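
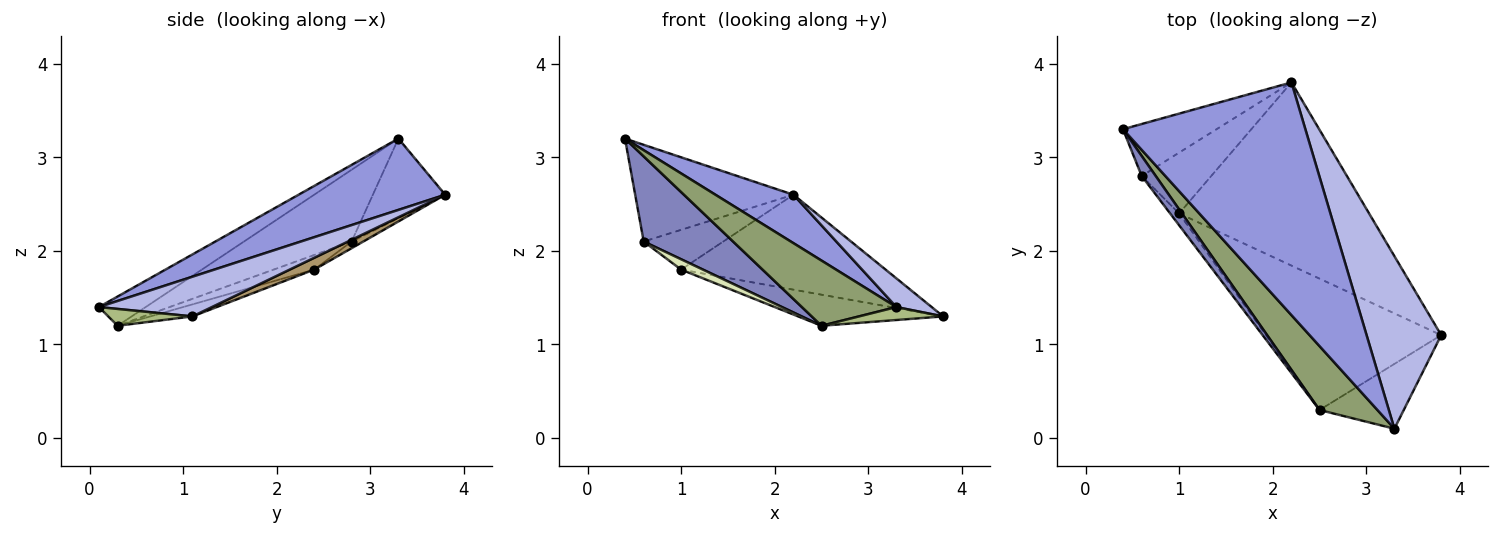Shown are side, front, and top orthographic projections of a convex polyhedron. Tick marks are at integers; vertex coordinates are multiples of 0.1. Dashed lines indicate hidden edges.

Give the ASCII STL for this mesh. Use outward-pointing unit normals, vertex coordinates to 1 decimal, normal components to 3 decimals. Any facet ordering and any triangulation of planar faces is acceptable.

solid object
 facet normal -0.373 0.817 -0.439
  outer loop
   vertex 0.6 2.8 2.1
   vertex 0.4 3.3 3.2
   vertex 2.2 3.8 2.6
  endloop
 endfacet
 facet normal -0.761 -0.632 0.149
  outer loop
   vertex 0.6 2.8 2.1
   vertex 2.5 0.3 1.2
   vertex 0.4 3.3 3.2
  endloop
 endfacet
 facet normal 0.358 -0.190 0.914
  outer loop
   vertex 3.3 0.1 1.4
   vertex 2.2 3.8 2.6
   vertex 0.4 3.3 3.2
  endloop
 endfacet
 facet normal 0.465 -0.145 0.873
  outer loop
   vertex 3.3 0.1 1.4
   vertex 3.8 1.1 1.3
   vertex 2.2 3.8 2.6
  endloop
 endfacet
 facet normal -0.333 -0.673 0.660
  outer loop
   vertex 3.3 0.1 1.4
   vertex 0.4 3.3 3.2
   vertex 2.5 0.3 1.2
  endloop
 endfacet
 facet normal 0.192 -0.192 -0.962
  outer loop
   vertex 3.3 0.1 1.4
   vertex 2.5 0.3 1.2
   vertex 3.8 1.1 1.3
  endloop
 endfacet
 facet normal -0.067 0.230 -0.971
  outer loop
   vertex 1.0 2.4 1.8
   vertex 3.8 1.1 1.3
   vertex 2.5 0.3 1.2
  endloop
 endfacet
 facet normal -0.774 -0.417 -0.476
  outer loop
   vertex 1.0 2.4 1.8
   vertex 2.5 0.3 1.2
   vertex 0.6 2.8 2.1
  endloop
 endfacet
 facet normal 0.055 0.459 -0.887
  outer loop
   vertex 1.0 2.4 1.8
   vertex 2.2 3.8 2.6
   vertex 3.8 1.1 1.3
  endloop
 endfacet
 facet normal -0.080 0.545 -0.834
  outer loop
   vertex 1.0 2.4 1.8
   vertex 0.6 2.8 2.1
   vertex 2.2 3.8 2.6
  endloop
 endfacet
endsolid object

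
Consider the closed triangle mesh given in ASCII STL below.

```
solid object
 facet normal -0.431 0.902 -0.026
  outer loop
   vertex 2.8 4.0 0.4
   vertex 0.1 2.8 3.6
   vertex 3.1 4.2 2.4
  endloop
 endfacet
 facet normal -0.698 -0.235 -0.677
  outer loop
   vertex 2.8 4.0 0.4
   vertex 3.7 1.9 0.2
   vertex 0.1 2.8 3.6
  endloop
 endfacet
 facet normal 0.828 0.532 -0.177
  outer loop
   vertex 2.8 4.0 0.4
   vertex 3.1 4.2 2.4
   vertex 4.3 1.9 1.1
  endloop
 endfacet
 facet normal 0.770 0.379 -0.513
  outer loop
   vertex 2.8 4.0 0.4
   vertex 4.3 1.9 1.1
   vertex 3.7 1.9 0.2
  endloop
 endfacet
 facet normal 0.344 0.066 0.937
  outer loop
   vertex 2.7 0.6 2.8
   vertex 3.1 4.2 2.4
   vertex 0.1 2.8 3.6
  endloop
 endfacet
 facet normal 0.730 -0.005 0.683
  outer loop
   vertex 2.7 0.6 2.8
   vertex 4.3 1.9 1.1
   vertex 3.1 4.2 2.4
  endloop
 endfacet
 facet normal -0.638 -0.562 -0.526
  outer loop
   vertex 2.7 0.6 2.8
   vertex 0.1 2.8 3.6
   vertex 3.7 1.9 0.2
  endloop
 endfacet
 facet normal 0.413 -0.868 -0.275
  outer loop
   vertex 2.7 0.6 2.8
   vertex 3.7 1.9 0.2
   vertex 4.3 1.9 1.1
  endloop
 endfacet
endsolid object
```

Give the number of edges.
12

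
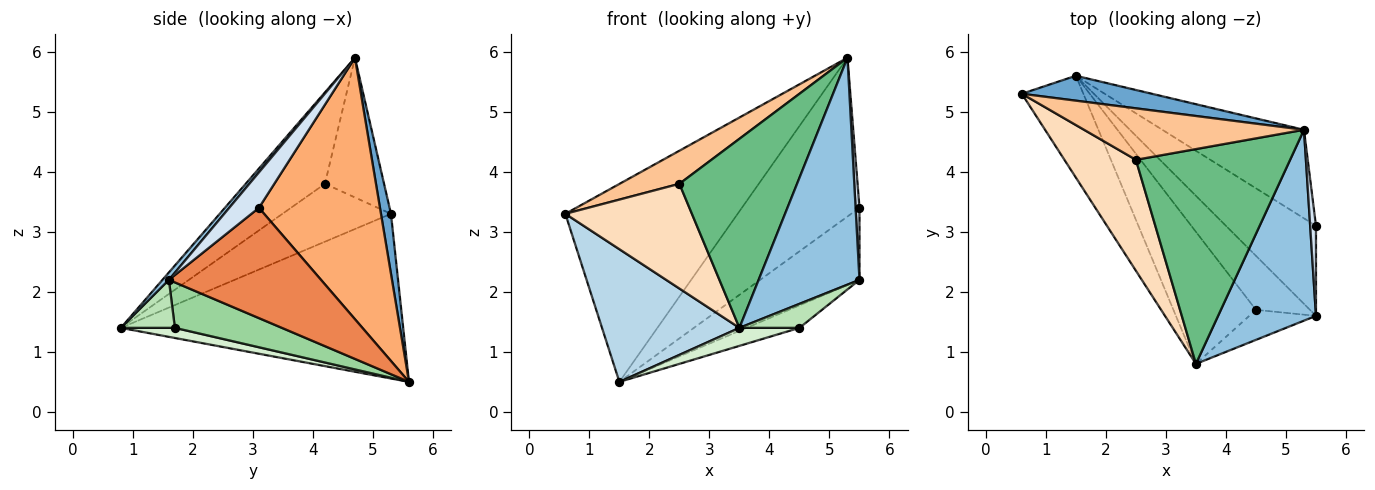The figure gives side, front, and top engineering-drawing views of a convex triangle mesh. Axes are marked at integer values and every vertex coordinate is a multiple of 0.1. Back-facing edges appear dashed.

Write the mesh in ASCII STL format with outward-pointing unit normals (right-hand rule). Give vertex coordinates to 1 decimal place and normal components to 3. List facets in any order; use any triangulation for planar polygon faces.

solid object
 facet normal 0.058 0.991 0.125
  outer loop
   vertex 1.5 5.6 0.5
   vertex 0.6 5.3 3.3
   vertex 5.3 4.7 5.9
  endloop
 endfacet
 facet normal 0.049 -0.764 0.643
  outer loop
   vertex 3.5 0.8 1.4
   vertex 5.5 1.6 2.2
   vertex 5.3 4.7 5.9
  endloop
 endfacet
 facet normal -0.852 -0.415 -0.318
  outer loop
   vertex 3.5 0.8 1.4
   vertex 0.6 5.3 3.3
   vertex 1.5 5.6 0.5
  endloop
 endfacet
 facet normal 0.979 -0.128 0.160
  outer loop
   vertex 5.5 3.1 3.4
   vertex 5.3 4.7 5.9
   vertex 5.5 1.6 2.2
  endloop
 endfacet
 facet normal 0.691 0.451 -0.564
  outer loop
   vertex 5.5 3.1 3.4
   vertex 5.5 1.6 2.2
   vertex 1.5 5.6 0.5
  endloop
 endfacet
 facet normal 0.669 0.650 -0.362
  outer loop
   vertex 5.5 3.1 3.4
   vertex 1.5 5.6 0.5
   vertex 5.3 4.7 5.9
  endloop
 endfacet
 facet normal -0.471 -0.477 0.742
  outer loop
   vertex 2.5 4.2 3.8
   vertex 5.3 4.7 5.9
   vertex 0.6 5.3 3.3
  endloop
 endfacet
 facet normal -0.507 -0.592 0.627
  outer loop
   vertex 2.5 4.2 3.8
   vertex 0.6 5.3 3.3
   vertex 3.5 0.8 1.4
  endloop
 endfacet
 facet normal -0.407 -0.604 0.686
  outer loop
   vertex 2.5 4.2 3.8
   vertex 3.5 0.8 1.4
   vertex 5.3 4.7 5.9
  endloop
 endfacet
 facet normal 0.614 0.304 -0.729
  outer loop
   vertex 4.5 1.7 1.4
   vertex 1.5 5.6 0.5
   vertex 5.5 1.6 2.2
  endloop
 endfacet
 facet normal 0.490 -0.545 -0.681
  outer loop
   vertex 4.5 1.7 1.4
   vertex 5.5 1.6 2.2
   vertex 3.5 0.8 1.4
  endloop
 endfacet
 facet normal 0.121 -0.134 -0.984
  outer loop
   vertex 4.5 1.7 1.4
   vertex 3.5 0.8 1.4
   vertex 1.5 5.6 0.5
  endloop
 endfacet
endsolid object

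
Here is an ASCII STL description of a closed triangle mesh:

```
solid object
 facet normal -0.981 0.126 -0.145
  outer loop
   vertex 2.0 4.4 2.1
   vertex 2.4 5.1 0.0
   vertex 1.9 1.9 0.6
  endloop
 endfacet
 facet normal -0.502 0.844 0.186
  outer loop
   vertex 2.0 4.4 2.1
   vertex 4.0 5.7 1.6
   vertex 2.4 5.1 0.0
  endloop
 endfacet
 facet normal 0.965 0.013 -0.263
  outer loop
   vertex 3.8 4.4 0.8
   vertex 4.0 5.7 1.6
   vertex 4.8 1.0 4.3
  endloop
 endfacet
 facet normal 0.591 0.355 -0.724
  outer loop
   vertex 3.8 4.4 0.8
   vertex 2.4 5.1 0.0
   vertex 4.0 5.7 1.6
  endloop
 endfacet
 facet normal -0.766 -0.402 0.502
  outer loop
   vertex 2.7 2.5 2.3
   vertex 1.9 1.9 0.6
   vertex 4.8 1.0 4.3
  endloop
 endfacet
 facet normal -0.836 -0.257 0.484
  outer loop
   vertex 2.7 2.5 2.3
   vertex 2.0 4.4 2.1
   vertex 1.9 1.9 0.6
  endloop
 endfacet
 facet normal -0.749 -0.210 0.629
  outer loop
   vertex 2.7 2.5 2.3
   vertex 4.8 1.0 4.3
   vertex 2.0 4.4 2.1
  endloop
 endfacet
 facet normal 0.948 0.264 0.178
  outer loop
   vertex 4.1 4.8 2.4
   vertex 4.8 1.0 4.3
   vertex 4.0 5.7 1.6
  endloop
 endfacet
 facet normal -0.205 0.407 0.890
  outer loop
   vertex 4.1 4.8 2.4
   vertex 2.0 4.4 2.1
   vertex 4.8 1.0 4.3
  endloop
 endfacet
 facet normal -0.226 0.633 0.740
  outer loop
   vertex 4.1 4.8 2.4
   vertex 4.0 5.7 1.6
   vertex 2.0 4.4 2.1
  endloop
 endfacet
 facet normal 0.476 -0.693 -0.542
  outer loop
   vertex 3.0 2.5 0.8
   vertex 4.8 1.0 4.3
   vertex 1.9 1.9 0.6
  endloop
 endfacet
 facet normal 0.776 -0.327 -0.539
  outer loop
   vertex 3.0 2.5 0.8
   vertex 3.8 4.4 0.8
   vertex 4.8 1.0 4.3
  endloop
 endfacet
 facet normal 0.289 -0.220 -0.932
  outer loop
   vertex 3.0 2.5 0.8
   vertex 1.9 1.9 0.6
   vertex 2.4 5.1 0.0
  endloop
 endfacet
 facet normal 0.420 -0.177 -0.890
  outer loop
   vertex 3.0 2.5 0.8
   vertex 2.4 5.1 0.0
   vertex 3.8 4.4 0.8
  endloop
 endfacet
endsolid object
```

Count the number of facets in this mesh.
14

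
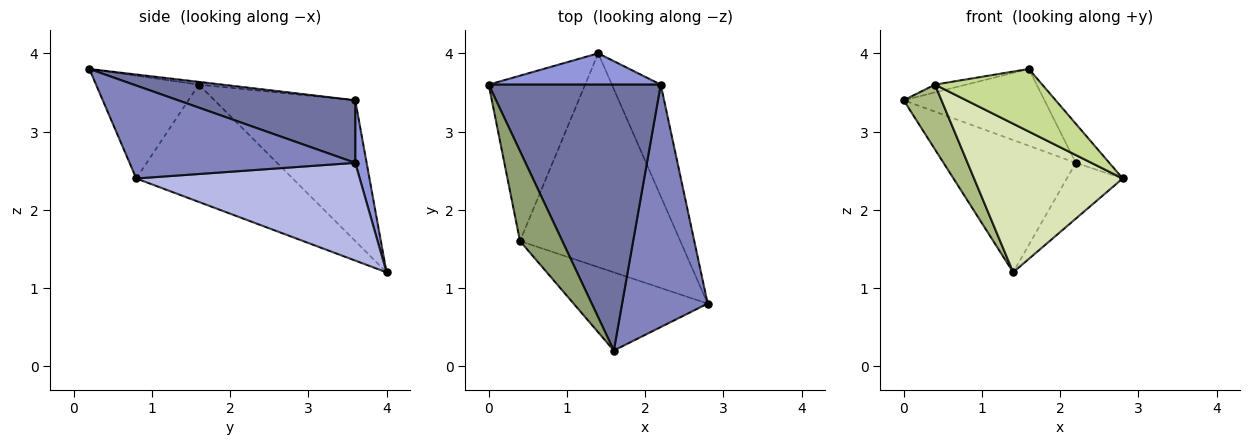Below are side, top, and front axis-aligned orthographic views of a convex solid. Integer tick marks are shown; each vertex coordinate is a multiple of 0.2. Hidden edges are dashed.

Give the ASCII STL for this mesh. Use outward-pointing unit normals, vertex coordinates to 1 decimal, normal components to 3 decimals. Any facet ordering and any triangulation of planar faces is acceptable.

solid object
 facet normal 0.330 0.262 0.907
  outer loop
   vertex 2.2 3.6 2.6
   vertex 0.0 3.6 3.4
   vertex 1.6 0.2 3.8
  endloop
 endfacet
 facet normal 0.731 0.109 0.673
  outer loop
   vertex 2.2 3.6 2.6
   vertex 1.6 0.2 3.8
   vertex 2.8 0.8 2.4
  endloop
 endfacet
 facet normal 0.083 0.970 0.229
  outer loop
   vertex 2.2 3.6 2.6
   vertex 1.4 4.0 1.2
   vertex 0.0 3.6 3.4
  endloop
 endfacet
 facet normal 0.873 0.218 -0.436
  outer loop
   vertex 2.2 3.6 2.6
   vertex 2.8 0.8 2.4
   vertex 1.4 4.0 1.2
  endloop
 endfacet
 facet normal -0.065 0.086 0.994
  outer loop
   vertex 0.4 1.6 3.6
   vertex 1.6 0.2 3.8
   vertex 0.0 3.6 3.4
  endloop
 endfacet
 facet normal -0.805 -0.216 -0.552
  outer loop
   vertex 0.4 1.6 3.6
   vertex 0.0 3.6 3.4
   vertex 1.4 4.0 1.2
  endloop
 endfacet
 facet normal -0.514 -0.536 -0.670
  outer loop
   vertex 0.4 1.6 3.6
   vertex 2.8 0.8 2.4
   vertex 1.6 0.2 3.8
  endloop
 endfacet
 facet normal -0.515 -0.489 -0.704
  outer loop
   vertex 0.4 1.6 3.6
   vertex 1.4 4.0 1.2
   vertex 2.8 0.8 2.4
  endloop
 endfacet
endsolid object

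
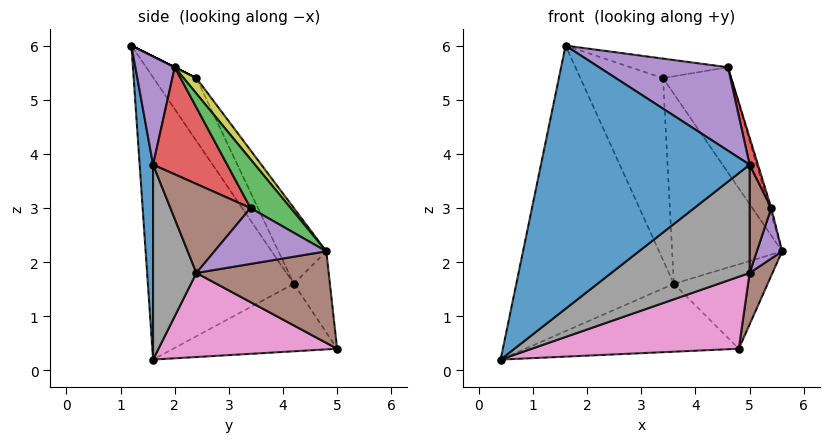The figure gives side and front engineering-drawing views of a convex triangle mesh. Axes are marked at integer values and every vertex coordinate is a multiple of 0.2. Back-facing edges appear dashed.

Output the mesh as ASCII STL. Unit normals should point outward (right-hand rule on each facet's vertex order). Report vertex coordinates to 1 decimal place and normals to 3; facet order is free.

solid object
 facet normal 0.064 -0.995 -0.082
  outer loop
   vertex 5.0 1.6 3.8
   vertex 1.6 1.2 6.0
   vertex 0.4 1.6 0.2
  endloop
 endfacet
 facet normal -0.668 0.720 0.188
  outer loop
   vertex 3.6 4.2 1.6
   vertex 0.4 1.6 0.2
   vertex 1.6 1.2 6.0
  endloop
 endfacet
 facet normal -0.607 0.790 -0.080
  outer loop
   vertex 3.6 4.2 1.6
   vertex 4.8 5.0 0.4
   vertex 0.4 1.6 0.2
  endloop
 endfacet
 facet normal -0.347 0.903 0.255
  outer loop
   vertex 3.6 4.2 1.6
   vertex 5.6 4.8 2.2
   vertex 4.8 5.0 0.4
  endloop
 endfacet
 facet normal 0.281 -0.922 0.267
  outer loop
   vertex 4.6 2.0 5.6
   vertex 1.6 1.2 6.0
   vertex 5.0 1.6 3.8
  endloop
 endfacet
 facet normal 0.896 -0.155 -0.416
  outer loop
   vertex 5.0 2.4 1.8
   vertex 4.8 5.0 0.4
   vertex 5.6 4.8 2.2
  endloop
 endfacet
 facet normal 0.362 -0.420 -0.832
  outer loop
   vertex 5.0 2.4 1.8
   vertex 0.4 1.6 0.2
   vertex 4.8 5.0 0.4
  endloop
 endfacet
 facet normal 0.279 -0.892 -0.357
  outer loop
   vertex 5.0 2.4 1.8
   vertex 5.0 1.6 3.8
   vertex 0.4 1.6 0.2
  endloop
 endfacet
 facet normal 0.139 0.744 0.654
  outer loop
   vertex 3.4 2.4 5.4
   vertex 4.6 2.0 5.6
   vertex 5.6 4.8 2.2
  endloop
 endfacet
 facet normal 0.000 0.447 0.894
  outer loop
   vertex 3.4 2.4 5.4
   vertex 1.6 1.2 6.0
   vertex 4.6 2.0 5.6
  endloop
 endfacet
 facet normal -0.369 0.847 0.382
  outer loop
   vertex 3.4 2.4 5.4
   vertex 5.6 4.8 2.2
   vertex 3.6 4.2 1.6
  endloop
 endfacet
 facet normal -0.427 0.825 0.369
  outer loop
   vertex 3.4 2.4 5.4
   vertex 3.6 4.2 1.6
   vertex 1.6 1.2 6.0
  endloop
 endfacet
 facet normal 0.948 0.045 0.316
  outer loop
   vertex 5.4 3.4 3.0
   vertex 5.6 4.8 2.2
   vertex 4.6 2.0 5.6
  endloop
 endfacet
 facet normal 0.965 -0.108 0.239
  outer loop
   vertex 5.4 3.4 3.0
   vertex 4.6 2.0 5.6
   vertex 5.0 1.6 3.8
  endloop
 endfacet
 facet normal 0.966 -0.218 -0.140
  outer loop
   vertex 5.4 3.4 3.0
   vertex 5.0 2.4 1.8
   vertex 5.6 4.8 2.2
  endloop
 endfacet
 facet normal 0.960 -0.259 -0.104
  outer loop
   vertex 5.4 3.4 3.0
   vertex 5.0 1.6 3.8
   vertex 5.0 2.4 1.8
  endloop
 endfacet
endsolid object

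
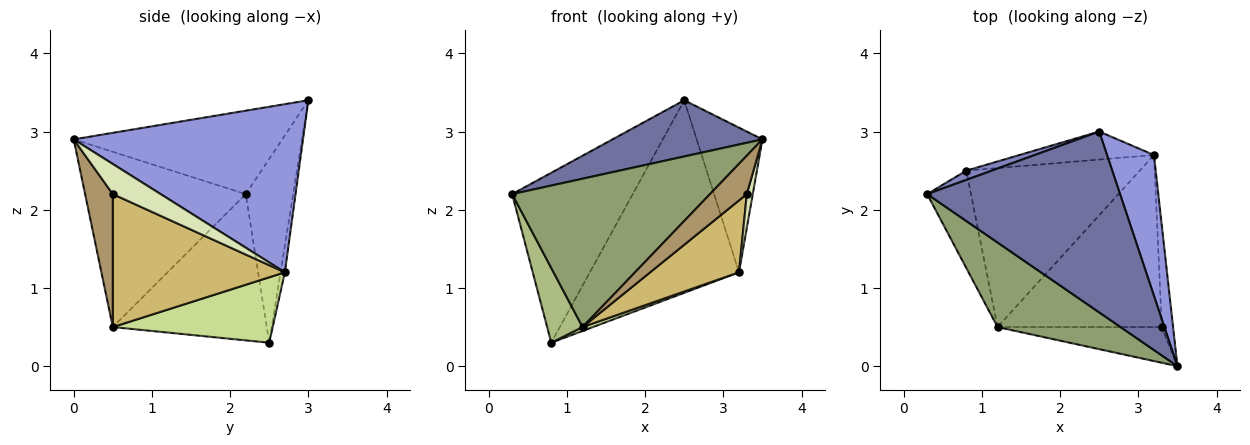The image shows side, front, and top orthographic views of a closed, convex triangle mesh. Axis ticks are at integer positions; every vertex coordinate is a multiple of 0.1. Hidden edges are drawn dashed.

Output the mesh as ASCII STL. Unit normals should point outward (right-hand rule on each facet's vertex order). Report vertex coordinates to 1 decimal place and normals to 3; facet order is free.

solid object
 facet normal -0.382 -0.274 0.883
  outer loop
   vertex 2.5 3.0 3.4
   vertex 0.3 2.2 2.2
   vertex 3.5 0.0 2.9
  endloop
 endfacet
 facet normal -0.366 0.929 0.051
  outer loop
   vertex 0.8 2.5 0.3
   vertex 0.3 2.2 2.2
   vertex 2.5 3.0 3.4
  endloop
 endfacet
 facet normal 0.928 0.266 0.259
  outer loop
   vertex 3.2 2.7 1.2
   vertex 2.5 3.0 3.4
   vertex 3.5 0.0 2.9
  endloop
 endfacet
 facet normal -0.028 0.989 -0.144
  outer loop
   vertex 3.2 2.7 1.2
   vertex 0.8 2.5 0.3
   vertex 2.5 3.0 3.4
  endloop
 endfacet
 facet normal -0.577 -0.710 0.405
  outer loop
   vertex 1.2 0.5 0.5
   vertex 3.5 0.0 2.9
   vertex 0.3 2.2 2.2
  endloop
 endfacet
 facet normal -0.936 -0.215 -0.280
  outer loop
   vertex 1.2 0.5 0.5
   vertex 0.3 2.2 2.2
   vertex 0.8 2.5 0.3
  endloop
 endfacet
 facet normal 0.353 -0.023 -0.935
  outer loop
   vertex 1.2 0.5 0.5
   vertex 0.8 2.5 0.3
   vertex 3.2 2.7 1.2
  endloop
 endfacet
 facet normal 0.930 -0.116 -0.349
  outer loop
   vertex 3.3 0.5 2.2
   vertex 3.2 2.7 1.2
   vertex 3.5 0.0 2.9
  endloop
 endfacet
 facet normal 0.483 -0.642 -0.596
  outer loop
   vertex 3.3 0.5 2.2
   vertex 3.5 0.0 2.9
   vertex 1.2 0.5 0.5
  endloop
 endfacet
 facet normal 0.598 -0.309 -0.739
  outer loop
   vertex 3.3 0.5 2.2
   vertex 1.2 0.5 0.5
   vertex 3.2 2.7 1.2
  endloop
 endfacet
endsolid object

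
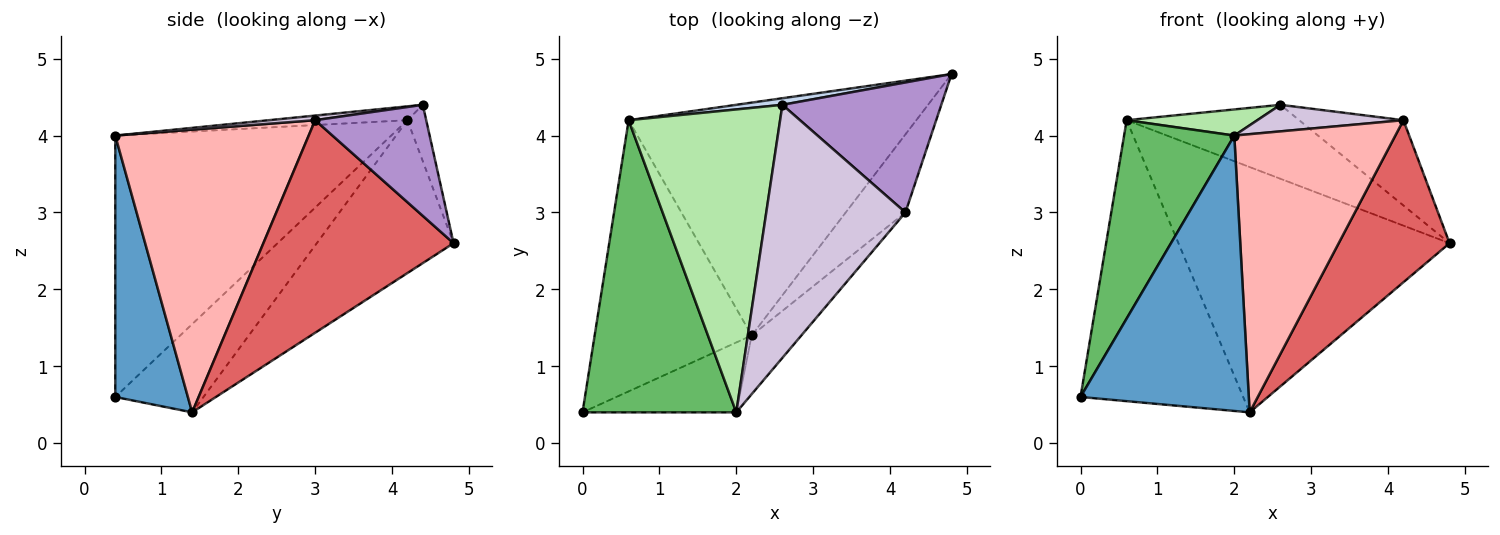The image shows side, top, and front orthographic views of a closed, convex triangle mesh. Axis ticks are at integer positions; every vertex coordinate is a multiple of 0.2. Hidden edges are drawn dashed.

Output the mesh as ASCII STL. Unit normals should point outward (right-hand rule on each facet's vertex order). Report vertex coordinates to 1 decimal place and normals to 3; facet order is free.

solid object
 facet normal 0.386 -0.894 -0.227
  outer loop
   vertex 2.0 0.4 4.0
   vertex 0.0 0.4 0.6
   vertex 2.2 1.4 0.4
  endloop
 endfacet
 facet normal -0.108 0.990 0.088
  outer loop
   vertex 0.6 4.2 4.2
   vertex 2.6 4.4 4.4
   vertex 4.8 4.8 2.6
  endloop
 endfacet
 facet normal -0.363 0.670 -0.647
  outer loop
   vertex 0.6 4.2 4.2
   vertex 2.2 1.4 0.4
   vertex 0.0 0.4 0.6
  endloop
 endfacet
 facet normal -0.344 0.681 -0.647
  outer loop
   vertex 0.6 4.2 4.2
   vertex 4.8 4.8 2.6
   vertex 2.2 1.4 0.4
  endloop
 endfacet
 facet normal -0.815 -0.325 0.479
  outer loop
   vertex 0.6 4.2 4.2
   vertex 0.0 0.4 0.6
   vertex 2.0 0.4 4.0
  endloop
 endfacet
 facet normal -0.091 -0.086 0.992
  outer loop
   vertex 0.6 4.2 4.2
   vertex 2.0 0.4 4.0
   vertex 2.6 4.4 4.4
  endloop
 endfacet
 facet normal 0.840 -0.489 -0.236
  outer loop
   vertex 4.2 3.0 4.2
   vertex 2.2 1.4 0.4
   vertex 4.8 4.8 2.6
  endloop
 endfacet
 facet normal 0.762 -0.634 -0.134
  outer loop
   vertex 4.2 3.0 4.2
   vertex 2.0 0.4 4.0
   vertex 2.2 1.4 0.4
  endloop
 endfacet
 facet normal 0.505 0.474 0.722
  outer loop
   vertex 4.2 3.0 4.2
   vertex 4.8 4.8 2.6
   vertex 2.6 4.4 4.4
  endloop
 endfacet
 facet normal 0.033 -0.104 0.994
  outer loop
   vertex 4.2 3.0 4.2
   vertex 2.6 4.4 4.4
   vertex 2.0 0.4 4.0
  endloop
 endfacet
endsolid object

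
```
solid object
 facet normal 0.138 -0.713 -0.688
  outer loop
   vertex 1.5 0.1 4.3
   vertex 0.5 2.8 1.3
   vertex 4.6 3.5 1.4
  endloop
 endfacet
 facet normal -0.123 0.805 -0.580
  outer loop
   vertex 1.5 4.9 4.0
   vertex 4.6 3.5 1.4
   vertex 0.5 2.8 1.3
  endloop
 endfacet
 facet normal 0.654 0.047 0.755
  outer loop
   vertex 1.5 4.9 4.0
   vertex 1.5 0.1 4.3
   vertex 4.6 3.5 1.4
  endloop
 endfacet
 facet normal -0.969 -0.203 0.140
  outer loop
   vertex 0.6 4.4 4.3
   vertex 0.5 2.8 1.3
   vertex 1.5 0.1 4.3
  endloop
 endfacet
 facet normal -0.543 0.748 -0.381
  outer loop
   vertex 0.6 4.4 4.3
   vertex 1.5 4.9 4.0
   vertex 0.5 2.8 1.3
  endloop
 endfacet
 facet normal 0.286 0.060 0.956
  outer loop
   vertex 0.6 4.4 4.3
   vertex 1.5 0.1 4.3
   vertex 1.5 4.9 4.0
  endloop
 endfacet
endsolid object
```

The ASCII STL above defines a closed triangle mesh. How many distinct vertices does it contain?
5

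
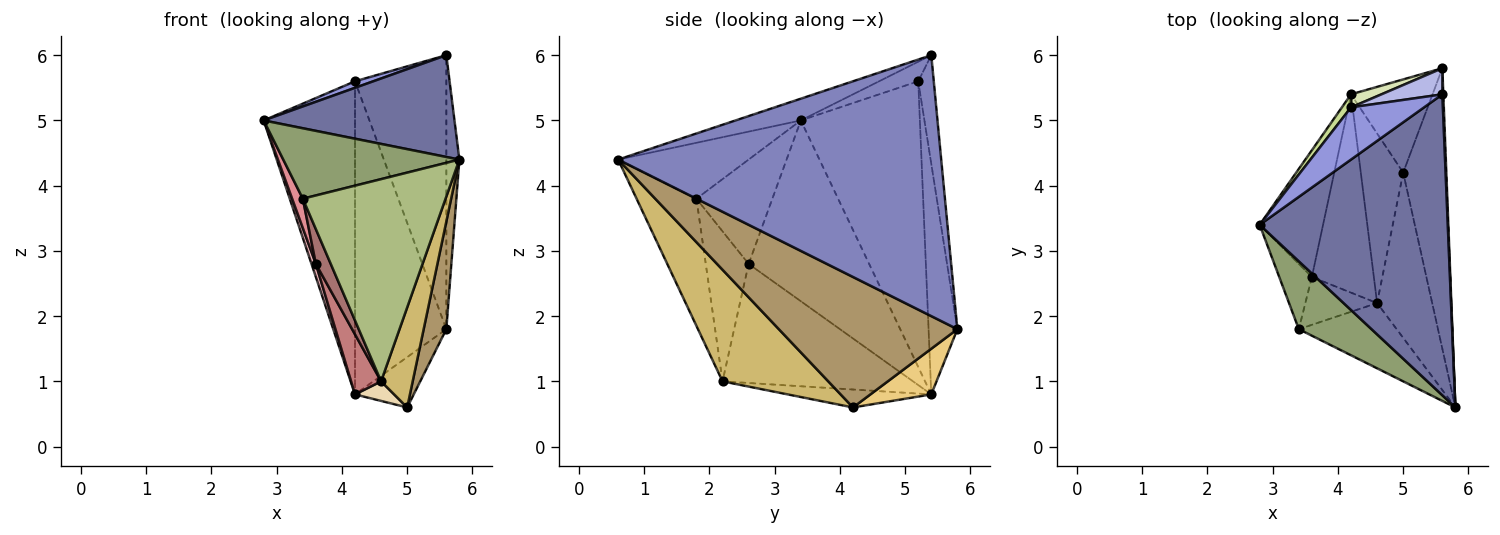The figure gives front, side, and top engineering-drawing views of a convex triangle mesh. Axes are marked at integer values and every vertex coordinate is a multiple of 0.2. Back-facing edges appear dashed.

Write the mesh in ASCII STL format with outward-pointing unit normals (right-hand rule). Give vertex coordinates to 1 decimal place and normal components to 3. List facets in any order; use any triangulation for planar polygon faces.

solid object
 facet normal -0.109 -0.318 0.942
  outer loop
   vertex 5.6 5.4 6.0
   vertex 2.8 3.4 5.0
   vertex 5.8 0.6 4.4
  endloop
 endfacet
 facet normal 0.999 0.040 0.004
  outer loop
   vertex 5.6 5.4 6.0
   vertex 5.8 0.6 4.4
   vertex 5.6 5.8 1.8
  endloop
 endfacet
 facet normal -0.257 -0.120 0.959
  outer loop
   vertex 4.2 5.2 5.6
   vertex 2.8 3.4 5.0
   vertex 5.6 5.4 6.0
  endloop
 endfacet
 facet normal -0.167 0.982 0.093
  outer loop
   vertex 4.2 5.2 5.6
   vertex 5.6 5.4 6.0
   vertex 5.6 5.8 1.8
  endloop
 endfacet
 facet normal -0.471 -0.636 0.612
  outer loop
   vertex 3.4 1.8 3.8
   vertex 5.8 0.6 4.4
   vertex 2.8 3.4 5.0
  endloop
 endfacet
 facet normal -0.371 -0.884 -0.285
  outer loop
   vertex 3.4 1.8 3.8
   vertex 4.6 2.2 1.0
   vertex 5.8 0.6 4.4
  endloop
 endfacet
 facet normal -0.793 0.608 0.025
  outer loop
   vertex 4.2 5.4 0.8
   vertex 2.8 3.4 5.0
   vertex 4.2 5.2 5.6
  endloop
 endfacet
 facet normal -0.301 0.953 0.040
  outer loop
   vertex 4.2 5.4 0.8
   vertex 4.2 5.2 5.6
   vertex 5.6 5.8 1.8
  endloop
 endfacet
 facet normal 0.943 -0.120 -0.312
  outer loop
   vertex 5.0 4.2 0.6
   vertex 5.6 5.8 1.8
   vertex 5.8 0.6 4.4
  endloop
 endfacet
 facet normal 0.866 -0.259 -0.427
  outer loop
   vertex 5.0 4.2 0.6
   vertex 5.8 0.6 4.4
   vertex 4.6 2.2 1.0
  endloop
 endfacet
 facet normal 0.442 0.426 -0.789
  outer loop
   vertex 5.0 4.2 0.6
   vertex 4.2 5.4 0.8
   vertex 5.6 5.8 1.8
  endloop
 endfacet
 facet normal -0.387 -0.106 -0.916
  outer loop
   vertex 5.0 4.2 0.6
   vertex 4.6 2.2 1.0
   vertex 4.2 5.4 0.8
  endloop
 endfacet
 facet normal -0.861 -0.299 -0.412
  outer loop
   vertex 3.6 2.6 2.8
   vertex 4.6 2.2 1.0
   vertex 3.4 1.8 3.8
  endloop
 endfacet
 facet normal -0.878 -0.138 -0.457
  outer loop
   vertex 3.6 2.6 2.8
   vertex 4.2 5.4 0.8
   vertex 4.6 2.2 1.0
  endloop
 endfacet
 facet normal -0.946 -0.133 -0.296
  outer loop
   vertex 3.6 2.6 2.8
   vertex 3.4 1.8 3.8
   vertex 2.8 3.4 5.0
  endloop
 endfacet
 facet normal -0.943 -0.034 -0.331
  outer loop
   vertex 3.6 2.6 2.8
   vertex 2.8 3.4 5.0
   vertex 4.2 5.4 0.8
  endloop
 endfacet
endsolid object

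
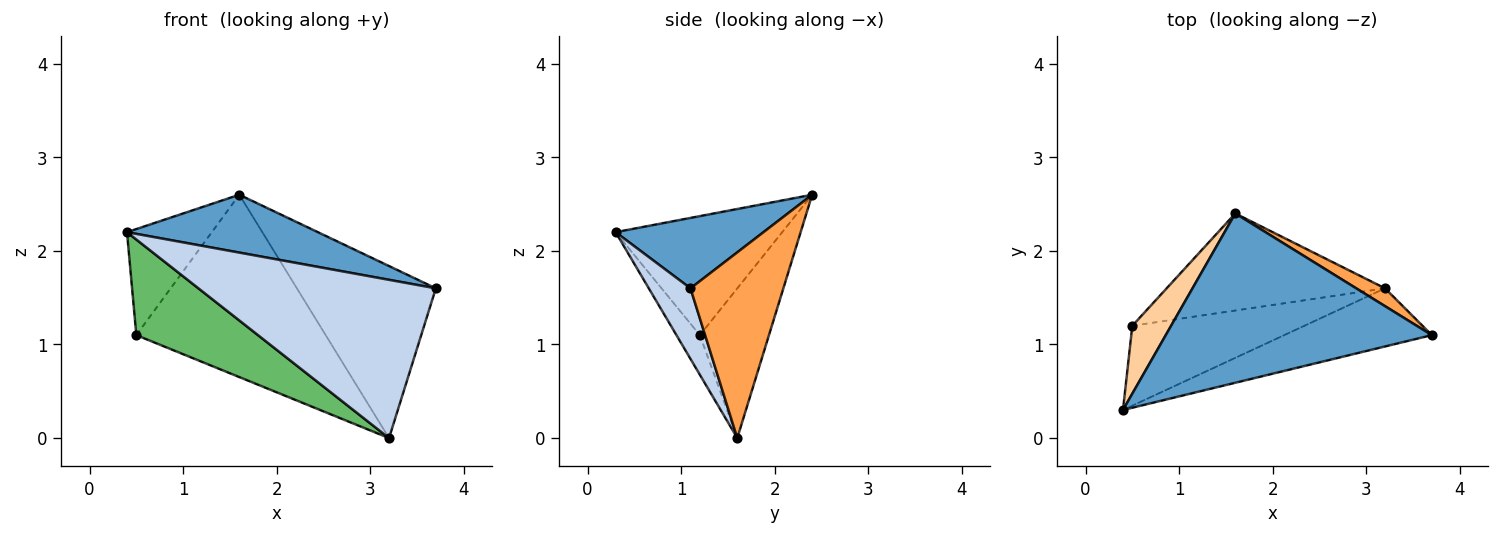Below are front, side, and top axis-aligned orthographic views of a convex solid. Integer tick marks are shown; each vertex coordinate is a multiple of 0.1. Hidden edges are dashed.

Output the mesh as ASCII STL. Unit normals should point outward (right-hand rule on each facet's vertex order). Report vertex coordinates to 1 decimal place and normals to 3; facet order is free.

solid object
 facet normal 0.243 -0.314 0.918
  outer loop
   vertex 1.6 2.4 2.6
   vertex 0.4 0.3 2.2
   vertex 3.7 1.1 1.6
  endloop
 endfacet
 facet normal 0.163 -0.926 -0.340
  outer loop
   vertex 3.2 1.6 0.0
   vertex 3.7 1.1 1.6
   vertex 0.4 0.3 2.2
  endloop
 endfacet
 facet normal 0.554 0.828 0.086
  outer loop
   vertex 3.2 1.6 0.0
   vertex 1.6 2.4 2.6
   vertex 3.7 1.1 1.6
  endloop
 endfacet
 facet normal -0.856 0.436 0.279
  outer loop
   vertex 0.5 1.2 1.1
   vertex 0.4 0.3 2.2
   vertex 1.6 2.4 2.6
  endloop
 endfacet
 facet normal -0.146 -0.759 -0.634
  outer loop
   vertex 0.5 1.2 1.1
   vertex 3.2 1.6 0.0
   vertex 0.4 0.3 2.2
  endloop
 endfacet
 facet normal -0.307 0.840 -0.447
  outer loop
   vertex 0.5 1.2 1.1
   vertex 1.6 2.4 2.6
   vertex 3.2 1.6 0.0
  endloop
 endfacet
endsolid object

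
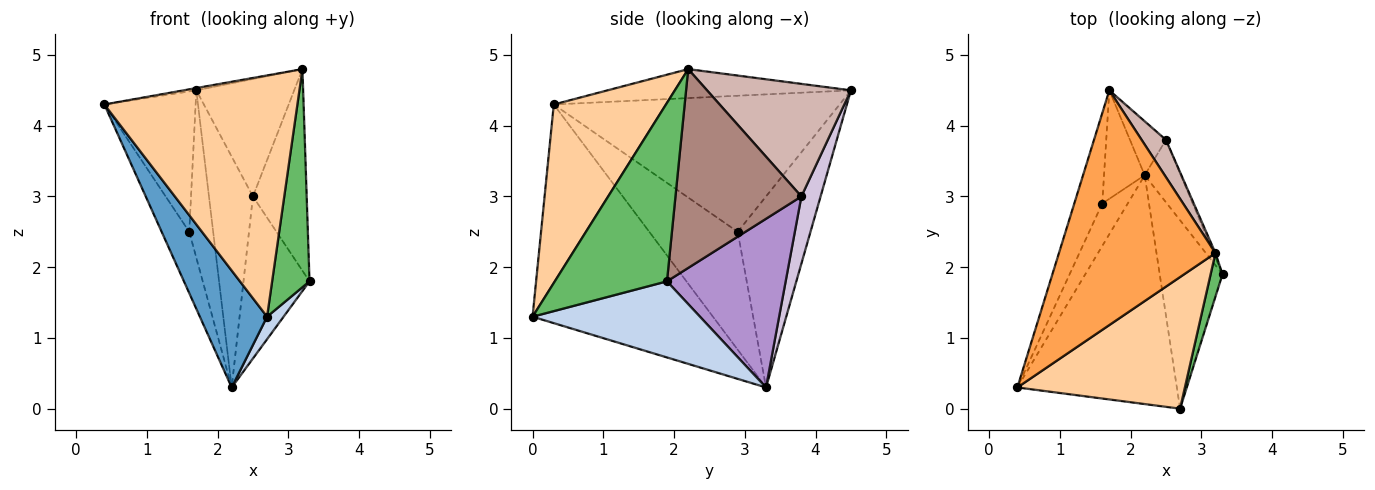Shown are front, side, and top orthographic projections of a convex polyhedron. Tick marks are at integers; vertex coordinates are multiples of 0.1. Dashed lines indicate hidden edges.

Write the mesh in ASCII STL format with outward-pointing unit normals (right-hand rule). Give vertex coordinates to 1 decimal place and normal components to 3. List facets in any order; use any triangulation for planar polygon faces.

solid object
 facet normal -0.774 -0.288 -0.564
  outer loop
   vertex 2.7 0.0 1.3
   vertex 0.4 0.3 4.3
   vertex 2.2 3.3 0.3
  endloop
 endfacet
 facet normal 0.769 -0.076 -0.635
  outer loop
   vertex 2.7 0.0 1.3
   vertex 2.2 3.3 0.3
   vertex 3.3 1.9 1.8
  endloop
 endfacet
 facet normal -0.182 0.010 0.983
  outer loop
   vertex 3.2 2.2 4.8
   vertex 1.7 4.5 4.5
   vertex 0.4 0.3 4.3
  endloop
 endfacet
 facet normal 0.454 -0.782 0.427
  outer loop
   vertex 3.2 2.2 4.8
   vertex 0.4 0.3 4.3
   vertex 2.7 0.0 1.3
  endloop
 endfacet
 facet normal 0.947 -0.316 0.063
  outer loop
   vertex 3.2 2.2 4.8
   vertex 2.7 0.0 1.3
   vertex 3.3 1.9 1.8
  endloop
 endfacet
 facet normal -0.935 0.299 -0.192
  outer loop
   vertex 1.6 2.9 2.5
   vertex 0.4 0.3 4.3
   vertex 1.7 4.5 4.5
  endloop
 endfacet
 facet normal -0.935 0.292 -0.202
  outer loop
   vertex 1.6 2.9 2.5
   vertex 2.2 3.3 0.3
   vertex 0.4 0.3 4.3
  endloop
 endfacet
 facet normal -0.931 0.306 -0.198
  outer loop
   vertex 1.6 2.9 2.5
   vertex 1.7 4.5 4.5
   vertex 2.2 3.3 0.3
  endloop
 endfacet
 facet normal 0.859 0.478 -0.184
  outer loop
   vertex 2.5 3.8 3.0
   vertex 3.3 1.9 1.8
   vertex 2.2 3.3 0.3
  endloop
 endfacet
 facet normal 0.391 0.896 -0.209
  outer loop
   vertex 2.5 3.8 3.0
   vertex 2.2 3.3 0.3
   vertex 1.7 4.5 4.5
  endloop
 endfacet
 facet normal 0.920 0.393 -0.009
  outer loop
   vertex 2.5 3.8 3.0
   vertex 3.2 2.2 4.8
   vertex 3.3 1.9 1.8
  endloop
 endfacet
 facet normal 0.814 0.554 0.176
  outer loop
   vertex 2.5 3.8 3.0
   vertex 1.7 4.5 4.5
   vertex 3.2 2.2 4.8
  endloop
 endfacet
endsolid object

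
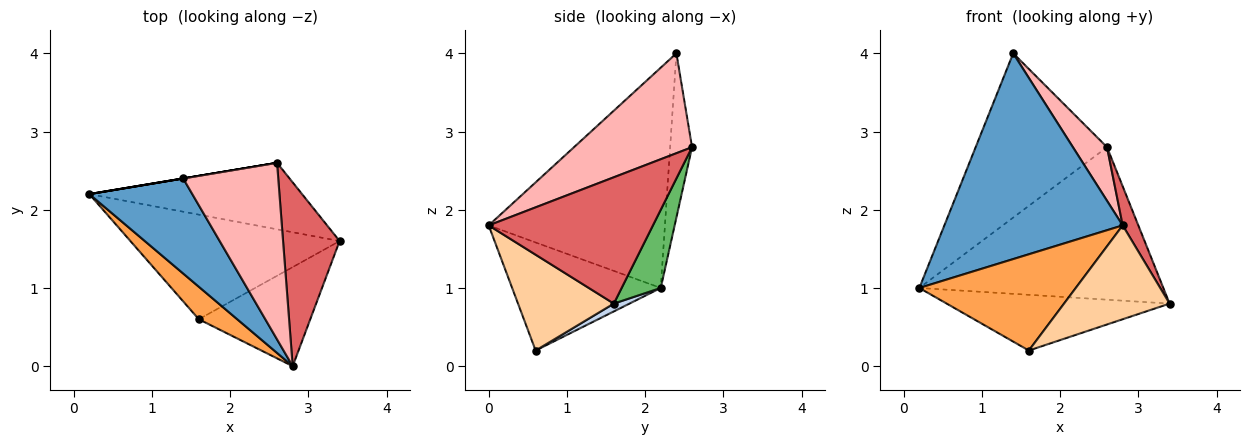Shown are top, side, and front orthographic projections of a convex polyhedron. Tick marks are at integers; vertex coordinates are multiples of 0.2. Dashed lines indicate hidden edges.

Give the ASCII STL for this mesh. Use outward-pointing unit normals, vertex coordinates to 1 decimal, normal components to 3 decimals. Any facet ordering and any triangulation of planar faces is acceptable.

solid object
 facet normal -0.668 -0.676 0.312
  outer loop
   vertex 1.4 2.4 4.0
   vertex 0.2 2.2 1.0
   vertex 2.8 0.0 1.8
  endloop
 endfacet
 facet normal 0.033 0.470 -0.882
  outer loop
   vertex 1.6 0.6 0.2
   vertex 0.2 2.2 1.0
   vertex 3.4 1.6 0.8
  endloop
 endfacet
 facet normal -0.669 -0.704 0.238
  outer loop
   vertex 1.6 0.6 0.2
   vertex 2.8 0.0 1.8
   vertex 0.2 2.2 1.0
  endloop
 endfacet
 facet normal 0.529 -0.583 -0.616
  outer loop
   vertex 1.6 0.6 0.2
   vertex 3.4 1.6 0.8
   vertex 2.8 0.0 1.8
  endloop
 endfacet
 facet normal 0.145 0.907 -0.395
  outer loop
   vertex 2.6 2.6 2.8
   vertex 3.4 1.6 0.8
   vertex 0.2 2.2 1.0
  endloop
 endfacet
 facet normal -0.164 0.986 0.000
  outer loop
   vertex 2.6 2.6 2.8
   vertex 0.2 2.2 1.0
   vertex 1.4 2.4 4.0
  endloop
 endfacet
 facet normal 0.909 -0.087 0.407
  outer loop
   vertex 2.6 2.6 2.8
   vertex 2.8 0.0 1.8
   vertex 3.4 1.6 0.8
  endloop
 endfacet
 facet normal 0.709 -0.205 0.675
  outer loop
   vertex 2.6 2.6 2.8
   vertex 1.4 2.4 4.0
   vertex 2.8 0.0 1.8
  endloop
 endfacet
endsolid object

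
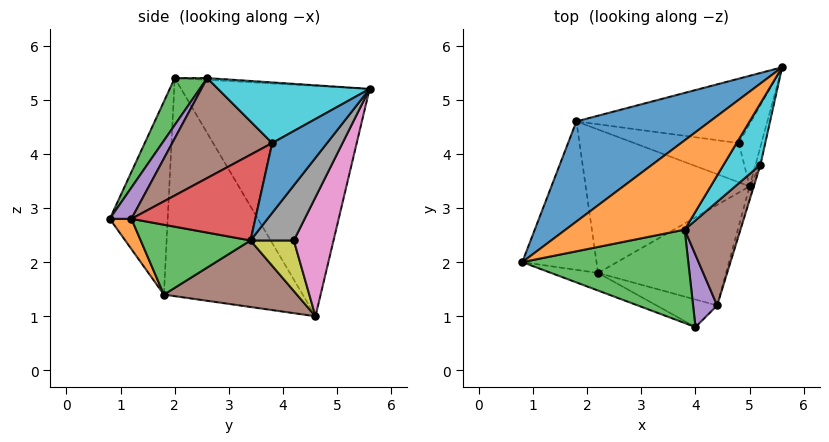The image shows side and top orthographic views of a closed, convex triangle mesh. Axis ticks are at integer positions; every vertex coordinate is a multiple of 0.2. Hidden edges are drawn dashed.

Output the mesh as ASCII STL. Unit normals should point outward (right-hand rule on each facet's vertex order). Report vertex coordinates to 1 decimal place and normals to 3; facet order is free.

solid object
 facet normal -0.559 0.763 0.324
  outer loop
   vertex 1.8 4.6 1.0
   vertex 0.8 2.0 5.4
   vertex 5.6 5.6 5.2
  endloop
 endfacet
 facet normal -0.015 0.076 0.997
  outer loop
   vertex 3.8 2.6 5.4
   vertex 5.6 5.6 5.2
   vertex 0.8 2.0 5.4
  endloop
 endfacet
 facet normal 0.161 -0.806 0.570
  outer loop
   vertex 3.8 2.6 5.4
   vertex 0.8 2.0 5.4
   vertex 4.0 0.8 2.8
  endloop
 endfacet
 facet normal -0.421 -0.901 -0.102
  outer loop
   vertex 2.2 1.8 1.4
   vertex 4.0 0.8 2.8
   vertex 0.8 2.0 5.4
  endloop
 endfacet
 facet normal -0.931 -0.178 -0.317
  outer loop
   vertex 2.2 1.8 1.4
   vertex 0.8 2.0 5.4
   vertex 1.8 4.6 1.0
  endloop
 endfacet
 facet normal 0.375 -0.078 -0.924
  outer loop
   vertex 2.2 1.8 1.4
   vertex 1.8 4.6 1.0
   vertex 5.0 3.4 2.4
  endloop
 endfacet
 facet normal 0.338 0.799 -0.496
  outer loop
   vertex 4.8 4.2 2.4
   vertex 1.8 4.6 1.0
   vertex 5.6 5.6 5.2
  endloop
 endfacet
 facet normal 0.901 0.225 -0.370
  outer loop
   vertex 4.8 4.2 2.4
   vertex 5.6 5.6 5.2
   vertex 5.0 3.4 2.4
  endloop
 endfacet
 facet normal 0.432 0.108 -0.895
  outer loop
   vertex 4.8 4.2 2.4
   vertex 5.0 3.4 2.4
   vertex 1.8 4.6 1.0
  endloop
 endfacet
 facet normal 0.771 -0.431 0.468
  outer loop
   vertex 5.2 3.8 4.2
   vertex 5.6 5.6 5.2
   vertex 3.8 2.6 5.4
  endloop
 endfacet
 facet normal 0.981 -0.180 -0.069
  outer loop
   vertex 5.2 3.8 4.2
   vertex 5.0 3.4 2.4
   vertex 5.6 5.6 5.2
  endloop
 endfacet
 facet normal 0.408 -0.408 -0.816
  outer loop
   vertex 4.4 1.2 2.8
   vertex 4.0 0.8 2.8
   vertex 2.2 1.8 1.4
  endloop
 endfacet
 facet normal 0.460 -0.279 -0.843
  outer loop
   vertex 4.4 1.2 2.8
   vertex 2.2 1.8 1.4
   vertex 5.0 3.4 2.4
  endloop
 endfacet
 facet normal 0.962 -0.271 -0.047
  outer loop
   vertex 4.4 1.2 2.8
   vertex 5.0 3.4 2.4
   vertex 5.2 3.8 4.2
  endloop
 endfacet
 facet normal 0.621 -0.621 0.478
  outer loop
   vertex 4.4 1.2 2.8
   vertex 3.8 2.6 5.4
   vertex 4.0 0.8 2.8
  endloop
 endfacet
 facet normal 0.771 -0.469 0.431
  outer loop
   vertex 4.4 1.2 2.8
   vertex 5.2 3.8 4.2
   vertex 3.8 2.6 5.4
  endloop
 endfacet
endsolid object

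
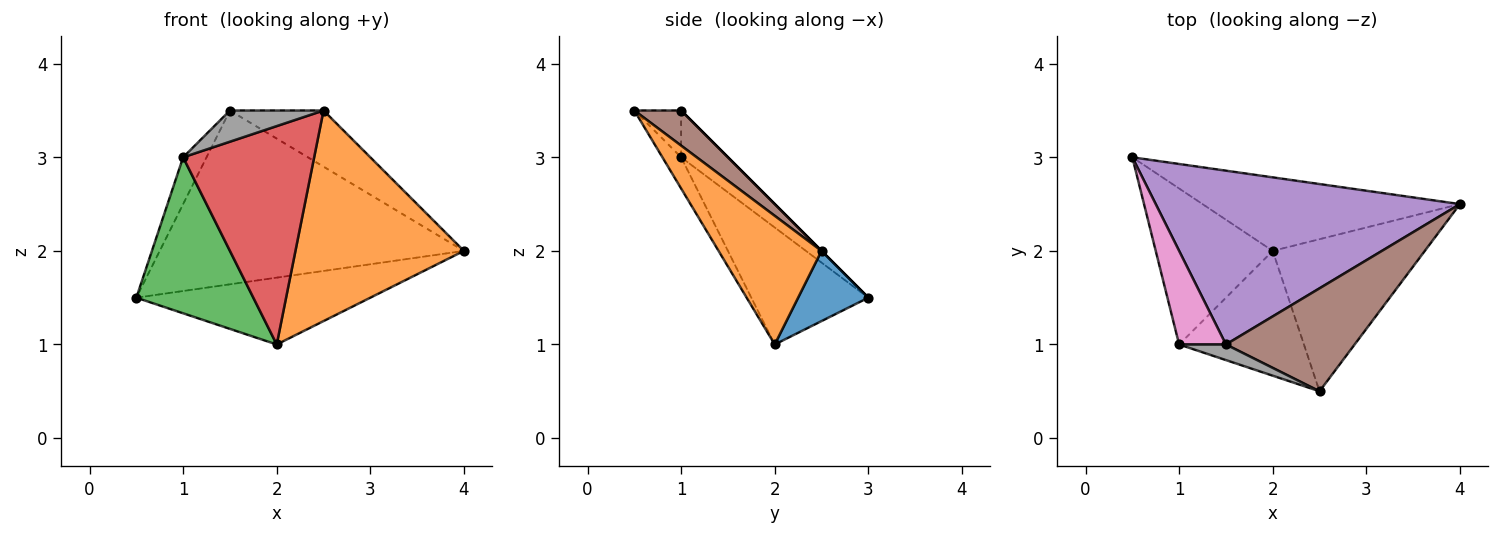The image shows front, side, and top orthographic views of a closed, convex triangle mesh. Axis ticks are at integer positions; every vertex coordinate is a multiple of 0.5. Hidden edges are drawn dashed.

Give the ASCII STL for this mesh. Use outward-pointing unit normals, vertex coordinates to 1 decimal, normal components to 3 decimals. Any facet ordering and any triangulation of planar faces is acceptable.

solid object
 facet normal 0.198 0.659 -0.725
  outer loop
   vertex 2.0 2.0 1.0
   vertex 0.5 3.0 1.5
   vertex 4.0 2.5 2.0
  endloop
 endfacet
 facet normal 0.444 -0.726 -0.525
  outer loop
   vertex 2.0 2.0 1.0
   vertex 4.0 2.5 2.0
   vertex 2.5 0.5 3.5
  endloop
 endfacet
 facet normal -0.577 -0.577 -0.577
  outer loop
   vertex 1.0 1.0 3.0
   vertex 0.5 3.0 1.5
   vertex 2.0 2.0 1.0
  endloop
 endfacet
 facet normal -0.123 -0.862 -0.492
  outer loop
   vertex 1.0 1.0 3.0
   vertex 2.0 2.0 1.0
   vertex 2.5 0.5 3.5
  endloop
 endfacet
 facet normal 0.000 0.707 0.707
  outer loop
   vertex 1.5 1.0 3.5
   vertex 4.0 2.5 2.0
   vertex 0.5 3.0 1.5
  endloop
 endfacet
 facet normal 0.233 0.466 0.854
  outer loop
   vertex 1.5 1.0 3.5
   vertex 2.5 0.5 3.5
   vertex 4.0 2.5 2.0
  endloop
 endfacet
 facet normal -0.667 0.333 0.667
  outer loop
   vertex 1.5 1.0 3.5
   vertex 0.5 3.0 1.5
   vertex 1.0 1.0 3.0
  endloop
 endfacet
 facet normal -0.408 -0.816 0.408
  outer loop
   vertex 1.5 1.0 3.5
   vertex 1.0 1.0 3.0
   vertex 2.5 0.5 3.5
  endloop
 endfacet
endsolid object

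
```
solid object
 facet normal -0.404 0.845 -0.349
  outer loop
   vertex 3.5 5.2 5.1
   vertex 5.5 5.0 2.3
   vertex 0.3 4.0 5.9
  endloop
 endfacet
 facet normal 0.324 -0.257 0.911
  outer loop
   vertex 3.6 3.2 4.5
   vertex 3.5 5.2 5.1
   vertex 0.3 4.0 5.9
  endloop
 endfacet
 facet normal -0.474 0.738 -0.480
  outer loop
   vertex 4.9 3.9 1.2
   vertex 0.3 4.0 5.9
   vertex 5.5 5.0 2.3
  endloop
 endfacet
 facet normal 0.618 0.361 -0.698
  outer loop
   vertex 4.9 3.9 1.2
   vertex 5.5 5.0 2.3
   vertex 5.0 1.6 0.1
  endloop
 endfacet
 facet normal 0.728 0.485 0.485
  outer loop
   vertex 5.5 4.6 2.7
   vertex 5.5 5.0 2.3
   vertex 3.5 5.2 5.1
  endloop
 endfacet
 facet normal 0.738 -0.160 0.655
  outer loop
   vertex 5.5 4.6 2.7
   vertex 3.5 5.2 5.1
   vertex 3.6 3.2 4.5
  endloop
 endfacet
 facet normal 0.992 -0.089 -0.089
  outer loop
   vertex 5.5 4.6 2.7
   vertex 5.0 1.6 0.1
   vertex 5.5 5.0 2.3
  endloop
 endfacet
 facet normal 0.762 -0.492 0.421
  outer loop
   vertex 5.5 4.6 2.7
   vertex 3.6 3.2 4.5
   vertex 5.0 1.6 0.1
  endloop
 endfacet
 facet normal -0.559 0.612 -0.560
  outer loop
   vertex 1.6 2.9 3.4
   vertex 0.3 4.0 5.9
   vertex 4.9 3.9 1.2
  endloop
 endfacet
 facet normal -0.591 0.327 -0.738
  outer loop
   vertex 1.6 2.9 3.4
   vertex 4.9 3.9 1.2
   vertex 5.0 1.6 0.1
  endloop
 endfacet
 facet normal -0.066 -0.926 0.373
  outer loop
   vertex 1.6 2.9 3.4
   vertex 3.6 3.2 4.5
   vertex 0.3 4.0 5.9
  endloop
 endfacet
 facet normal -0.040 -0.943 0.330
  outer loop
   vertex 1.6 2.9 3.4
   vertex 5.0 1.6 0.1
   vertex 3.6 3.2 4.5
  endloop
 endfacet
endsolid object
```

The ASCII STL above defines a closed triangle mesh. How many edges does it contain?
18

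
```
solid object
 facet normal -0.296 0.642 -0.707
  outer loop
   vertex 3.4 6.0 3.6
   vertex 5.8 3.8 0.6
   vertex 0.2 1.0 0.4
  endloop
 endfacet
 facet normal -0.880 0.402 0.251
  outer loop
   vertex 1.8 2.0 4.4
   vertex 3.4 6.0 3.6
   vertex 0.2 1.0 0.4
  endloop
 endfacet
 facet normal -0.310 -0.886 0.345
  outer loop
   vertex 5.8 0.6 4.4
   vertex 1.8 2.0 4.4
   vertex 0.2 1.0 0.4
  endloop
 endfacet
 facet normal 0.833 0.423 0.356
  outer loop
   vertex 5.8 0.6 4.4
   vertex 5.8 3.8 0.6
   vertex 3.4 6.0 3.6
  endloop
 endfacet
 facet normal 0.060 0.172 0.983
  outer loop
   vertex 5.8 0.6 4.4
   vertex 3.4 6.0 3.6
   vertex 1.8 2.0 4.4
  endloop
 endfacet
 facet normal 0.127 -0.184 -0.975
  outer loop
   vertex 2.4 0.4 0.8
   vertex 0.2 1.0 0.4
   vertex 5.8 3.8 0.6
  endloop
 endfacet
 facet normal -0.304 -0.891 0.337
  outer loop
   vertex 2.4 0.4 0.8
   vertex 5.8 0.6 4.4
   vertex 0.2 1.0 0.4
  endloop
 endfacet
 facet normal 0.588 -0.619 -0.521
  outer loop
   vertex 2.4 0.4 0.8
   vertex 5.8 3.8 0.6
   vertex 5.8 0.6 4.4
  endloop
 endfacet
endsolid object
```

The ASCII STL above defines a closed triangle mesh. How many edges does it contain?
12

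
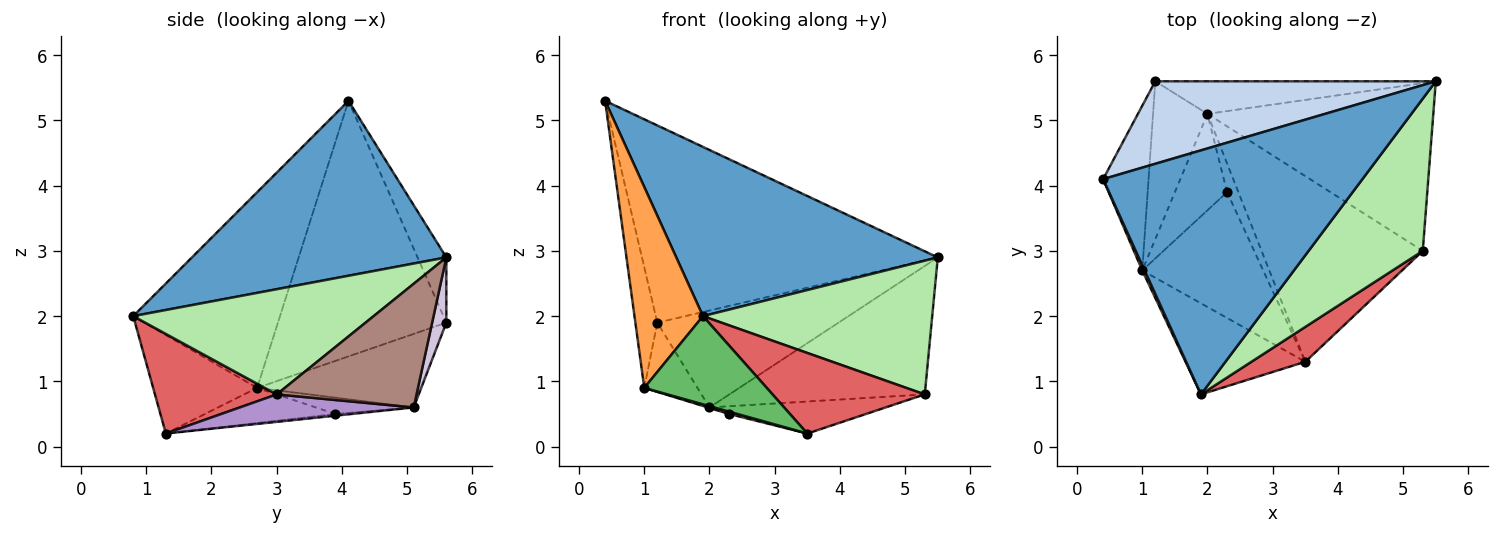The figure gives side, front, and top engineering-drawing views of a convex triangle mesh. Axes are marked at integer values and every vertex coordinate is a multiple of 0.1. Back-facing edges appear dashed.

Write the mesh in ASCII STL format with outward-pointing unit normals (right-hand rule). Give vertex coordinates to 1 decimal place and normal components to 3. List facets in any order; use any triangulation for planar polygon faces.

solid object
 facet normal 0.485 -0.498 0.719
  outer loop
   vertex 1.9 0.8 2.0
   vertex 5.5 5.6 2.9
   vertex 0.4 4.1 5.3
  endloop
 endfacet
 facet normal -0.089 0.919 0.384
  outer loop
   vertex 1.2 5.6 1.9
   vertex 0.4 4.1 5.3
   vertex 5.5 5.6 2.9
  endloop
 endfacet
 facet normal -0.906 -0.423 0.011
  outer loop
   vertex 1.0 2.7 0.9
   vertex 1.9 0.8 2.0
   vertex 0.4 4.1 5.3
  endloop
 endfacet
 facet normal -0.977 0.127 -0.174
  outer loop
   vertex 1.0 2.7 0.9
   vertex 0.4 4.1 5.3
   vertex 1.2 5.6 1.9
  endloop
 endfacet
 facet normal -0.509 -0.599 -0.618
  outer loop
   vertex 1.0 2.7 0.9
   vertex 3.5 1.3 0.2
   vertex 1.9 0.8 2.0
  endloop
 endfacet
 facet normal 0.569 -0.543 0.618
  outer loop
   vertex 5.3 3.0 0.8
   vertex 5.5 5.6 2.9
   vertex 1.9 0.8 2.0
  endloop
 endfacet
 facet normal 0.592 -0.740 0.321
  outer loop
   vertex 5.3 3.0 0.8
   vertex 1.9 0.8 2.0
   vertex 3.5 1.3 0.2
  endloop
 endfacet
 facet normal -0.778 0.252 -0.576
  outer loop
   vertex 2.0 5.1 0.6
   vertex 1.0 2.7 0.9
   vertex 1.2 5.6 1.9
  endloop
 endfacet
 facet normal 0.166 0.168 -0.972
  outer loop
   vertex 2.0 5.1 0.6
   vertex 5.3 3.0 0.8
   vertex 3.5 1.3 0.2
  endloop
 endfacet
 facet normal 0.074 0.945 -0.318
  outer loop
   vertex 2.0 5.1 0.6
   vertex 1.2 5.6 1.9
   vertex 5.5 5.6 2.9
  endloop
 endfacet
 facet normal 0.399 0.557 -0.728
  outer loop
   vertex 2.0 5.1 0.6
   vertex 5.5 5.6 2.9
   vertex 5.3 3.0 0.8
  endloop
 endfacet
 facet normal -0.279 -0.018 -0.960
  outer loop
   vertex 2.3 3.9 0.5
   vertex 3.5 1.3 0.2
   vertex 1.0 2.7 0.9
  endloop
 endfacet
 facet normal -0.150 0.045 -0.988
  outer loop
   vertex 2.3 3.9 0.5
   vertex 2.0 5.1 0.6
   vertex 3.5 1.3 0.2
  endloop
 endfacet
 facet normal -0.298 0.005 -0.954
  outer loop
   vertex 2.3 3.9 0.5
   vertex 1.0 2.7 0.9
   vertex 2.0 5.1 0.6
  endloop
 endfacet
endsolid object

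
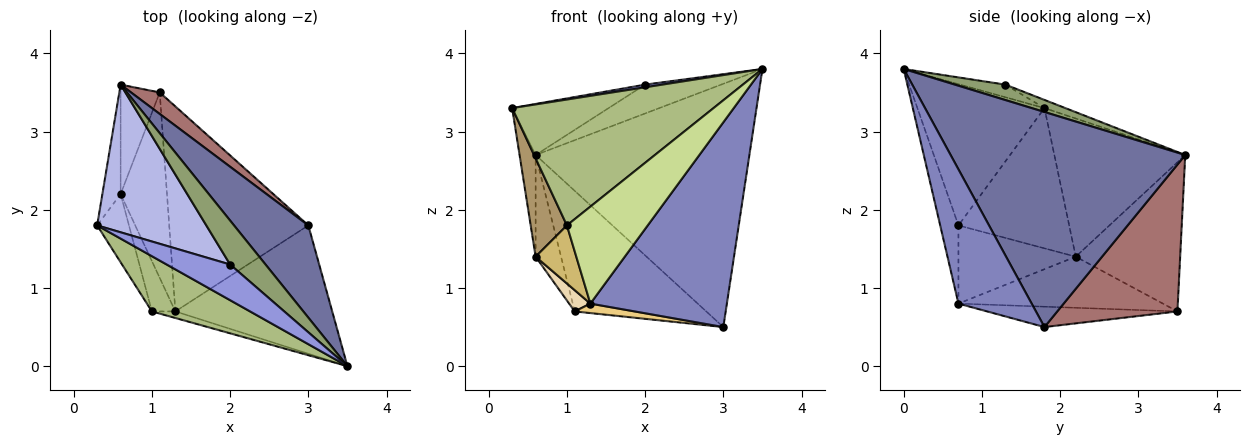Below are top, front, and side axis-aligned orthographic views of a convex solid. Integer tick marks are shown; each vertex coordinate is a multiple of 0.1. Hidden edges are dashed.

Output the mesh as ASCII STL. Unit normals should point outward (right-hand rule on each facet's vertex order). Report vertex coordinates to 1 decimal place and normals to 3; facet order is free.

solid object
 facet normal 0.716 0.653 0.247
  outer loop
   vertex 3.0 1.8 0.5
   vertex 0.6 3.6 2.7
   vertex 3.5 0.0 3.8
  endloop
 endfacet
 facet normal 0.414 -0.771 -0.483
  outer loop
   vertex 1.3 0.7 0.8
   vertex 3.0 1.8 0.5
   vertex 3.5 0.0 3.8
  endloop
 endfacet
 facet normal -0.194 -0.074 0.978
  outer loop
   vertex 2.0 1.3 3.6
   vertex 0.3 1.8 3.3
   vertex 3.5 0.0 3.8
  endloop
 endfacet
 facet normal -0.070 0.326 0.943
  outer loop
   vertex 2.0 1.3 3.6
   vertex 0.6 3.6 2.7
   vertex 0.3 1.8 3.3
  endloop
 endfacet
 facet normal 0.342 0.516 0.786
  outer loop
   vertex 2.0 1.3 3.6
   vertex 3.5 0.0 3.8
   vertex 0.6 3.6 2.7
  endloop
 endfacet
 facet normal -0.500 -0.793 0.348
  outer loop
   vertex 1.0 0.7 1.8
   vertex 3.5 0.0 3.8
   vertex 0.3 1.8 3.3
  endloop
 endfacet
 facet normal -0.220 -0.973 -0.066
  outer loop
   vertex 1.0 0.7 1.8
   vertex 1.3 0.7 0.8
   vertex 3.5 0.0 3.8
  endloop
 endfacet
 facet normal -0.984 0.121 -0.130
  outer loop
   vertex 0.6 2.2 1.4
   vertex 0.3 1.8 3.3
   vertex 0.6 3.6 2.7
  endloop
 endfacet
 facet normal -0.929 -0.304 -0.211
  outer loop
   vertex 0.6 2.2 1.4
   vertex 1.0 0.7 1.8
   vertex 0.3 1.8 3.3
  endloop
 endfacet
 facet normal -0.909 -0.315 -0.273
  outer loop
   vertex 0.6 2.2 1.4
   vertex 1.3 0.7 0.8
   vertex 1.0 0.7 1.8
  endloop
 endfacet
 facet normal -0.145 -0.046 -0.988
  outer loop
   vertex 1.1 3.5 0.7
   vertex 3.0 1.8 0.5
   vertex 1.3 0.7 0.8
  endloop
 endfacet
 facet normal -0.738 -0.077 -0.670
  outer loop
   vertex 1.1 3.5 0.7
   vertex 1.3 0.7 0.8
   vertex 0.6 2.2 1.4
  endloop
 endfacet
 facet normal 0.669 0.732 0.131
  outer loop
   vertex 1.1 3.5 0.7
   vertex 0.6 3.6 2.7
   vertex 3.0 1.8 0.5
  endloop
 endfacet
 facet normal -0.942 0.229 -0.247
  outer loop
   vertex 1.1 3.5 0.7
   vertex 0.6 2.2 1.4
   vertex 0.6 3.6 2.7
  endloop
 endfacet
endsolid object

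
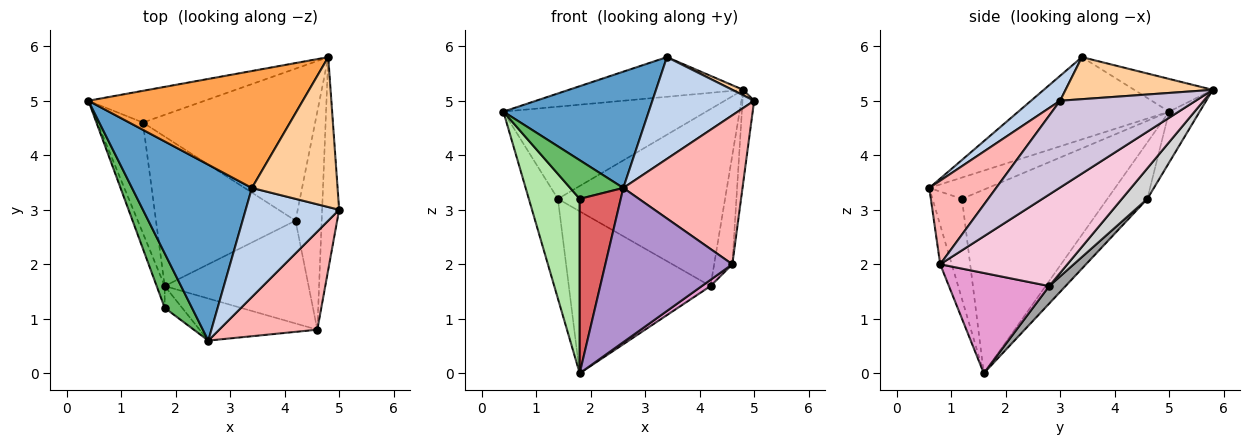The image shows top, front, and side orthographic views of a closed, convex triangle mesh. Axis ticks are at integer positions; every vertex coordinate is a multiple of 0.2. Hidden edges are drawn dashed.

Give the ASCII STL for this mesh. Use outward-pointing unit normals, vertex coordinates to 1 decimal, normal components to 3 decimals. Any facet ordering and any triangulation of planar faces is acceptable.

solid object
 facet normal -0.497 -0.479 0.724
  outer loop
   vertex 3.4 3.4 5.8
   vertex 0.4 5.0 4.8
   vertex 2.6 0.6 3.4
  endloop
 endfacet
 facet normal 0.191 -0.670 0.718
  outer loop
   vertex 3.4 3.4 5.8
   vertex 2.6 0.6 3.4
   vertex 5.0 3.0 5.0
  endloop
 endfacet
 facet normal -0.143 0.318 0.937
  outer loop
   vertex 3.4 3.4 5.8
   vertex 4.8 5.8 5.2
   vertex 0.4 5.0 4.8
  endloop
 endfacet
 facet normal 0.440 -0.033 0.897
  outer loop
   vertex 3.4 3.4 5.8
   vertex 5.0 3.0 5.0
   vertex 4.8 5.8 5.2
  endloop
 endfacet
 facet normal -0.538 -0.488 0.688
  outer loop
   vertex 1.8 1.2 3.2
   vertex 2.6 0.6 3.4
   vertex 0.4 5.0 4.8
  endloop
 endfacet
 facet normal -0.943 -0.330 -0.041
  outer loop
   vertex 1.8 1.2 3.2
   vertex 0.4 5.0 4.8
   vertex 1.8 1.6 0.0
  endloop
 endfacet
 facet normal -0.581 -0.808 -0.101
  outer loop
   vertex 1.8 1.2 3.2
   vertex 1.8 1.6 0.0
   vertex 2.6 0.6 3.4
  endloop
 endfacet
 facet normal 0.424 -0.756 0.498
  outer loop
   vertex 4.6 0.8 2.0
   vertex 5.0 3.0 5.0
   vertex 2.6 0.6 3.4
  endloop
 endfacet
 facet normal -0.087 -0.961 -0.262
  outer loop
   vertex 4.6 0.8 2.0
   vertex 2.6 0.6 3.4
   vertex 1.8 1.6 0.0
  endloop
 endfacet
 facet normal 0.978 0.084 -0.192
  outer loop
   vertex 4.6 0.8 2.0
   vertex 4.8 5.8 5.2
   vertex 5.0 3.0 5.0
  endloop
 endfacet
 facet normal -0.677 0.493 -0.546
  outer loop
   vertex 1.4 4.6 3.2
   vertex 1.8 1.6 0.0
   vertex 0.4 5.0 4.8
  endloop
 endfacet
 facet normal -0.141 0.936 -0.322
  outer loop
   vertex 1.4 4.6 3.2
   vertex 0.4 5.0 4.8
   vertex 4.8 5.8 5.2
  endloop
 endfacet
 facet normal 0.571 -0.050 -0.819
  outer loop
   vertex 4.2 2.8 1.6
   vertex 4.6 0.8 2.0
   vertex 1.8 1.6 0.0
  endloop
 endfacet
 facet normal 0.953 0.136 -0.272
  outer loop
   vertex 4.2 2.8 1.6
   vertex 4.8 5.8 5.2
   vertex 4.6 0.8 2.0
  endloop
 endfacet
 facet normal 0.084 0.732 -0.676
  outer loop
   vertex 4.2 2.8 1.6
   vertex 1.8 1.6 0.0
   vertex 1.4 4.6 3.2
  endloop
 endfacet
 facet normal 0.115 0.754 -0.647
  outer loop
   vertex 4.2 2.8 1.6
   vertex 1.4 4.6 3.2
   vertex 4.8 5.8 5.2
  endloop
 endfacet
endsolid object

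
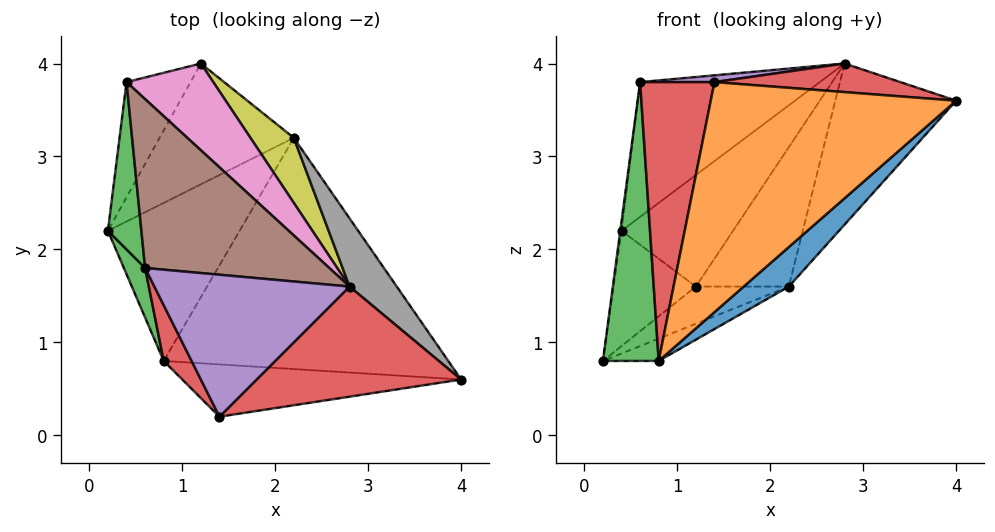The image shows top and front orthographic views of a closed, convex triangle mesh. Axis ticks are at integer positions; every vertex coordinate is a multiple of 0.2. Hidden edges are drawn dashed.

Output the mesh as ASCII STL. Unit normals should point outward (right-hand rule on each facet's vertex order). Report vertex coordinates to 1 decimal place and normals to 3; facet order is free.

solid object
 facet normal 0.229 0.286 -0.930
  outer loop
   vertex 2.2 3.2 1.6
   vertex 0.2 2.2 0.8
   vertex 1.2 4.0 1.6
  endloop
 endfacet
 facet normal -0.577 0.577 -0.577
  outer loop
   vertex 0.4 3.8 2.2
   vertex 1.2 4.0 1.6
   vertex 0.2 2.2 0.8
  endloop
 endfacet
 facet normal -0.991 0.007 0.133
  outer loop
   vertex 0.4 3.8 2.2
   vertex 0.2 2.2 0.8
   vertex 0.6 1.8 3.8
  endloop
 endfacet
 facet normal 0.112 -0.250 0.962
  outer loop
   vertex 2.8 1.6 4.0
   vertex 1.4 0.2 3.8
   vertex 4.0 0.6 3.6
  endloop
 endfacet
 facet normal -0.095 -0.047 0.994
  outer loop
   vertex 2.8 1.6 4.0
   vertex 0.6 1.8 3.8
   vertex 1.4 0.2 3.8
  endloop
 endfacet
 facet normal -0.014 0.624 0.781
  outer loop
   vertex 2.8 1.6 4.0
   vertex 0.4 3.8 2.2
   vertex 0.6 1.8 3.8
  endloop
 endfacet
 facet normal 0.254 0.763 0.594
  outer loop
   vertex 2.8 1.6 4.0
   vertex 1.2 4.0 1.6
   vertex 0.4 3.8 2.2
  endloop
 endfacet
 facet normal 0.668 0.685 0.290
  outer loop
   vertex 2.8 1.6 4.0
   vertex 4.0 0.6 3.6
   vertex 2.2 3.2 1.6
  endloop
 endfacet
 facet normal 0.587 0.734 0.342
  outer loop
   vertex 2.8 1.6 4.0
   vertex 2.2 3.2 1.6
   vertex 1.2 4.0 1.6
  endloop
 endfacet
 facet normal 0.310 0.133 -0.941
  outer loop
   vertex 0.8 0.8 0.8
   vertex 0.2 2.2 0.8
   vertex 2.2 3.2 1.6
  endloop
 endfacet
 facet normal 0.649 -0.128 -0.750
  outer loop
   vertex 0.8 0.8 0.8
   vertex 2.2 3.2 1.6
   vertex 4.0 0.6 3.6
  endloop
 endfacet
 facet normal 0.132 -0.967 -0.220
  outer loop
   vertex 0.8 0.8 0.8
   vertex 4.0 0.6 3.6
   vertex 1.4 0.2 3.8
  endloop
 endfacet
 facet normal -0.917 -0.393 0.070
  outer loop
   vertex 0.8 0.8 0.8
   vertex 0.6 1.8 3.8
   vertex 0.2 2.2 0.8
  endloop
 endfacet
 facet normal -0.891 -0.445 0.089
  outer loop
   vertex 0.8 0.8 0.8
   vertex 1.4 0.2 3.8
   vertex 0.6 1.8 3.8
  endloop
 endfacet
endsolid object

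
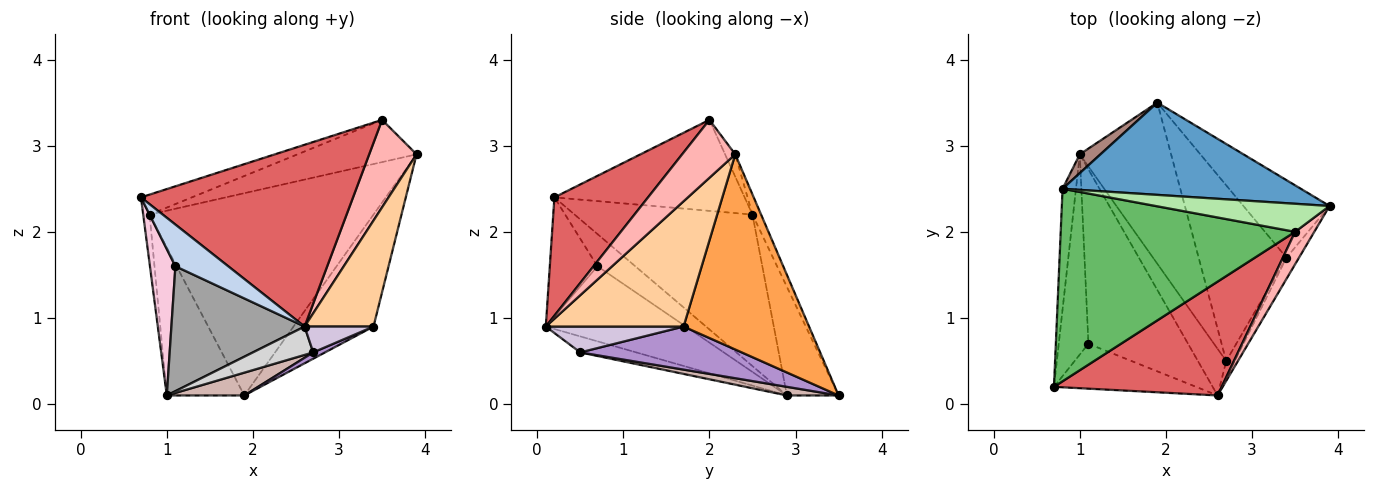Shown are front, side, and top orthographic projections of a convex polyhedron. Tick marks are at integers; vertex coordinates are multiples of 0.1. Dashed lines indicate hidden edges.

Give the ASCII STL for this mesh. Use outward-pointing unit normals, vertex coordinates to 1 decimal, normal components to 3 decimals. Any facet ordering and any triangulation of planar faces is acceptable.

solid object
 facet normal -0.035 0.909 0.415
  outer loop
   vertex 0.8 2.5 2.2
   vertex 3.9 2.3 2.9
   vertex 1.9 3.5 0.1
  endloop
 endfacet
 facet normal -0.523 -0.580 -0.624
  outer loop
   vertex 1.1 0.7 1.6
   vertex 2.6 0.1 0.9
   vertex 0.7 0.2 2.4
  endloop
 endfacet
 facet normal 0.790 0.504 -0.349
  outer loop
   vertex 3.4 1.7 0.9
   vertex 1.9 3.5 0.1
   vertex 3.9 2.3 2.9
  endloop
 endfacet
 facet normal 0.891 -0.445 -0.089
  outer loop
   vertex 3.4 1.7 0.9
   vertex 3.9 2.3 2.9
   vertex 2.6 0.1 0.9
  endloop
 endfacet
 facet normal -0.360 0.096 0.928
  outer loop
   vertex 3.5 2.0 3.3
   vertex 0.8 2.5 2.2
   vertex 0.7 0.2 2.4
  endloop
 endfacet
 facet normal -0.071 0.831 0.552
  outer loop
   vertex 3.5 2.0 3.3
   vertex 3.9 2.3 2.9
   vertex 0.8 2.5 2.2
  endloop
 endfacet
 facet normal 0.351 -0.794 0.497
  outer loop
   vertex 3.5 2.0 3.3
   vertex 0.7 0.2 2.4
   vertex 2.6 0.1 0.9
  endloop
 endfacet
 facet normal 0.725 -0.646 0.240
  outer loop
   vertex 3.5 2.0 3.3
   vertex 2.6 0.1 0.9
   vertex 3.9 2.3 2.9
  endloop
 endfacet
 facet normal 0.440 -0.032 -0.897
  outer loop
   vertex 2.7 0.5 0.6
   vertex 1.9 3.5 0.1
   vertex 3.4 1.7 0.9
  endloop
 endfacet
 facet normal 0.857 -0.429 -0.286
  outer loop
   vertex 2.7 0.5 0.6
   vertex 3.4 1.7 0.9
   vertex 2.6 0.1 0.9
  endloop
 endfacet
 facet normal -0.552 0.827 0.105
  outer loop
   vertex 1.0 2.9 0.1
   vertex 0.8 2.5 2.2
   vertex 1.9 3.5 0.1
  endloop
 endfacet
 facet normal 0.093 -0.140 -0.986
  outer loop
   vertex 1.0 2.9 0.1
   vertex 1.9 3.5 0.1
   vertex 2.7 0.5 0.6
  endloop
 endfacet
 facet normal -0.995 0.036 -0.088
  outer loop
   vertex 1.0 2.9 0.1
   vertex 0.7 0.2 2.4
   vertex 0.8 2.5 2.2
  endloop
 endfacet
 facet normal -0.659 -0.444 -0.607
  outer loop
   vertex 1.0 2.9 0.1
   vertex 1.1 0.7 1.6
   vertex 0.7 0.2 2.4
  endloop
 endfacet
 facet normal -0.522 -0.497 -0.693
  outer loop
   vertex 1.0 2.9 0.1
   vertex 2.6 0.1 0.9
   vertex 1.1 0.7 1.6
  endloop
 endfacet
 facet normal -0.435 -0.468 -0.769
  outer loop
   vertex 1.0 2.9 0.1
   vertex 2.7 0.5 0.6
   vertex 2.6 0.1 0.9
  endloop
 endfacet
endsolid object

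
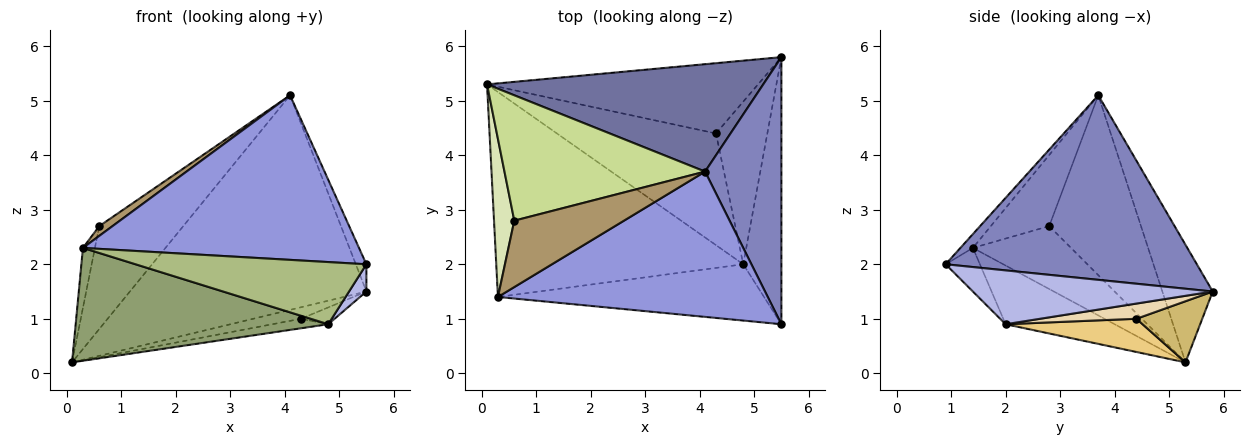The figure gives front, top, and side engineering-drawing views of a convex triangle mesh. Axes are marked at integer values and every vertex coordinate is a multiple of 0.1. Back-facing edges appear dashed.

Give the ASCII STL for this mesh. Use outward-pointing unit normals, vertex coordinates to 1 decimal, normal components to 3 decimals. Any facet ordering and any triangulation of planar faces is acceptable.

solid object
 facet normal -0.187 0.878 0.440
  outer loop
   vertex 4.1 3.7 5.1
   vertex 5.5 5.8 1.5
   vertex 0.1 5.3 0.2
  endloop
 endfacet
 facet normal 0.923 0.039 0.382
  outer loop
   vertex 4.1 3.7 5.1
   vertex 5.5 0.9 2.0
   vertex 5.5 5.8 1.5
  endloop
 endfacet
 facet normal -0.034 -0.749 0.661
  outer loop
   vertex 0.3 1.4 2.3
   vertex 5.5 0.9 2.0
   vertex 4.1 3.7 5.1
  endloop
 endfacet
 facet normal 0.814 -0.059 -0.577
  outer loop
   vertex 4.8 2.0 0.9
   vertex 5.5 5.8 1.5
   vertex 5.5 0.9 2.0
  endloop
 endfacet
 facet normal -0.204 -0.472 -0.858
  outer loop
   vertex 4.8 2.0 0.9
   vertex 0.3 1.4 2.3
   vertex 0.1 5.3 0.2
  endloop
 endfacet
 facet normal -0.109 -0.737 -0.667
  outer loop
   vertex 4.8 2.0 0.9
   vertex 5.5 0.9 2.0
   vertex 0.3 1.4 2.3
  endloop
 endfacet
 facet normal -0.570 0.521 0.635
  outer loop
   vertex 0.6 2.8 2.7
   vertex 4.1 3.7 5.1
   vertex 0.1 5.3 0.2
  endloop
 endfacet
 facet normal -0.945 0.116 0.305
  outer loop
   vertex 0.6 2.8 2.7
   vertex 0.1 5.3 0.2
   vertex 0.3 1.4 2.3
  endloop
 endfacet
 facet normal -0.540 -0.122 0.833
  outer loop
   vertex 0.6 2.8 2.7
   vertex 0.3 1.4 2.3
   vertex 4.1 3.7 5.1
  endloop
 endfacet
 facet normal 0.217 0.158 -0.963
  outer loop
   vertex 4.3 4.4 1.0
   vertex 0.1 5.3 0.2
   vertex 5.5 5.8 1.5
  endloop
 endfacet
 facet normal 0.204 0.083 -0.976
  outer loop
   vertex 4.3 4.4 1.0
   vertex 4.8 2.0 0.9
   vertex 0.1 5.3 0.2
  endloop
 endfacet
 facet normal 0.283 0.099 -0.954
  outer loop
   vertex 4.3 4.4 1.0
   vertex 5.5 5.8 1.5
   vertex 4.8 2.0 0.9
  endloop
 endfacet
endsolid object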